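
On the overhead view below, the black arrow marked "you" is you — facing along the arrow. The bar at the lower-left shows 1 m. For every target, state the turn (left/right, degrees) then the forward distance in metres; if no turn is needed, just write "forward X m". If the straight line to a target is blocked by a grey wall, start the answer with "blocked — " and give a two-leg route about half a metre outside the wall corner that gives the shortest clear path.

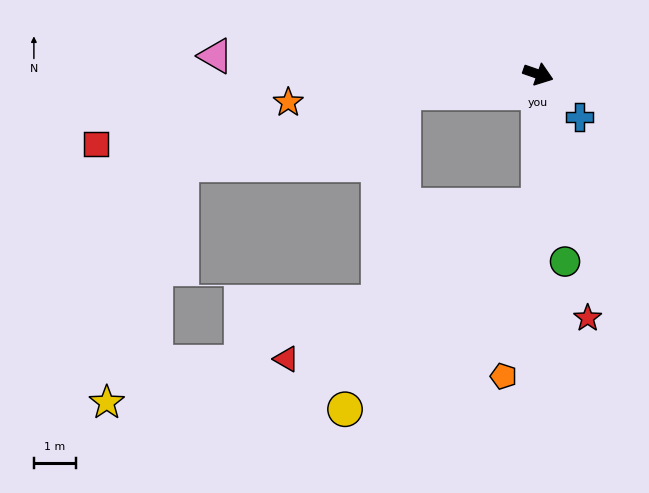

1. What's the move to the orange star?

turn right 154°, forward 6.0 m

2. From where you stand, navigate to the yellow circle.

blocked — turn right 71°, forward 3.2 m, then turn right 43°, forward 6.7 m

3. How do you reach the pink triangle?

turn right 164°, forward 7.7 m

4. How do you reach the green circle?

turn right 63°, forward 4.5 m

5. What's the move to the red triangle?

blocked — turn right 71°, forward 3.2 m, then turn right 59°, forward 7.1 m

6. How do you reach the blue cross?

turn right 27°, forward 1.4 m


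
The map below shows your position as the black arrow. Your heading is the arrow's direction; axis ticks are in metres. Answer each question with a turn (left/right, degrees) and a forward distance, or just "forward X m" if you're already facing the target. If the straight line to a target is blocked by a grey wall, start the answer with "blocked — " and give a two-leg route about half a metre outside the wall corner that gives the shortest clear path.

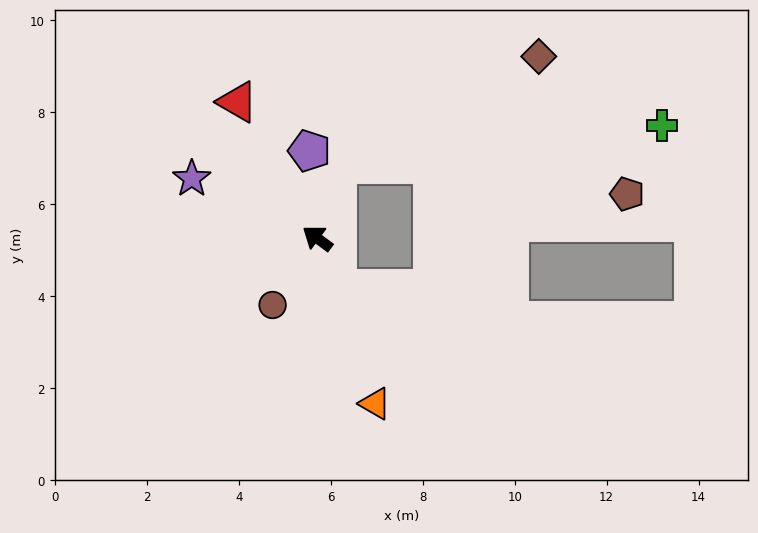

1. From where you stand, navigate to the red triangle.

turn right 23°, forward 3.4 m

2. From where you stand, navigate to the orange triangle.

turn left 146°, forward 3.8 m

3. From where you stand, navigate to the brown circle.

turn left 93°, forward 1.7 m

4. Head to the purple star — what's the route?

turn left 11°, forward 3.0 m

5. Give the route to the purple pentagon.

turn right 48°, forward 1.9 m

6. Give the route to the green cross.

blocked — turn right 69°, forward 1.7 m, then turn right 68°, forward 7.1 m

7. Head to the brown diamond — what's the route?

blocked — turn right 69°, forward 1.7 m, then turn right 46°, forward 5.0 m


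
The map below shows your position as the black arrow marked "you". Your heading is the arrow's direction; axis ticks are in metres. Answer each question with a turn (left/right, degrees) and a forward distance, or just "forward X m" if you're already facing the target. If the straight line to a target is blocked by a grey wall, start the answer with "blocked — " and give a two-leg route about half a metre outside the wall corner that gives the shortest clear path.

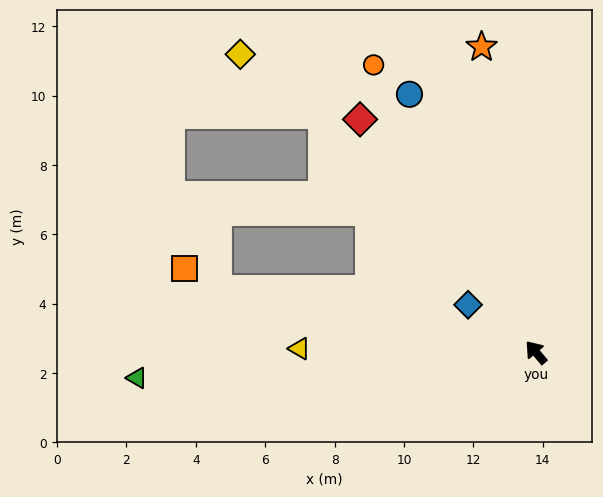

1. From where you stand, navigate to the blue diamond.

turn left 15°, forward 2.4 m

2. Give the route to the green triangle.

turn left 54°, forward 11.5 m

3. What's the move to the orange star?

turn right 30°, forward 8.9 m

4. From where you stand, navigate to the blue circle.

turn right 14°, forward 8.3 m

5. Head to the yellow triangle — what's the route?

turn left 49°, forward 6.8 m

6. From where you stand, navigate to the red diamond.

turn right 3°, forward 8.4 m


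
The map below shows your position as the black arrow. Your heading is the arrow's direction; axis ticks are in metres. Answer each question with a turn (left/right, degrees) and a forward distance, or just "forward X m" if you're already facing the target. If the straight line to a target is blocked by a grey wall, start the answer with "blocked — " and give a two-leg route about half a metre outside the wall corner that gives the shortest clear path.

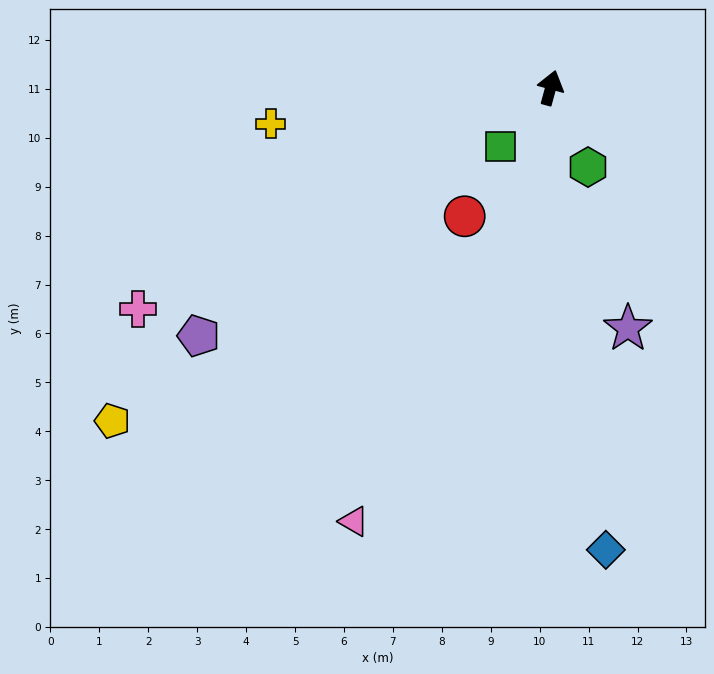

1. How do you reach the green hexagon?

turn right 140°, forward 1.8 m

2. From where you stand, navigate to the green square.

turn left 155°, forward 1.6 m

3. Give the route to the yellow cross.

turn left 113°, forward 5.8 m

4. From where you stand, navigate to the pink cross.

turn left 133°, forward 9.6 m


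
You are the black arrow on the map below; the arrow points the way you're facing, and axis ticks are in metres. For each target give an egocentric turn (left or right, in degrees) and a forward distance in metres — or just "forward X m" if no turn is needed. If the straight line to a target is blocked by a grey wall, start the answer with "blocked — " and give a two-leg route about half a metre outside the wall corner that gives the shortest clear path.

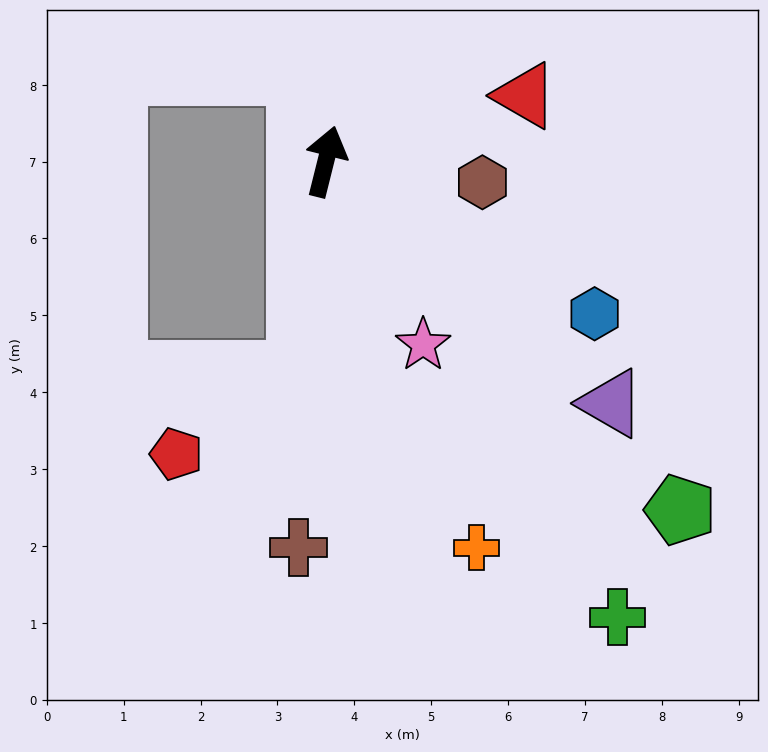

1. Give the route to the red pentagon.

blocked — turn right 173°, forward 2.8 m, then turn right 50°, forward 1.9 m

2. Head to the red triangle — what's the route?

turn right 58°, forward 2.7 m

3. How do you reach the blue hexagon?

turn right 106°, forward 4.0 m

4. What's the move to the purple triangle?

turn right 116°, forward 4.9 m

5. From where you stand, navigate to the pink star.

turn right 138°, forward 2.7 m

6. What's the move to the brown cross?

turn right 170°, forward 5.0 m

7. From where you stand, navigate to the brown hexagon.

turn right 84°, forward 2.1 m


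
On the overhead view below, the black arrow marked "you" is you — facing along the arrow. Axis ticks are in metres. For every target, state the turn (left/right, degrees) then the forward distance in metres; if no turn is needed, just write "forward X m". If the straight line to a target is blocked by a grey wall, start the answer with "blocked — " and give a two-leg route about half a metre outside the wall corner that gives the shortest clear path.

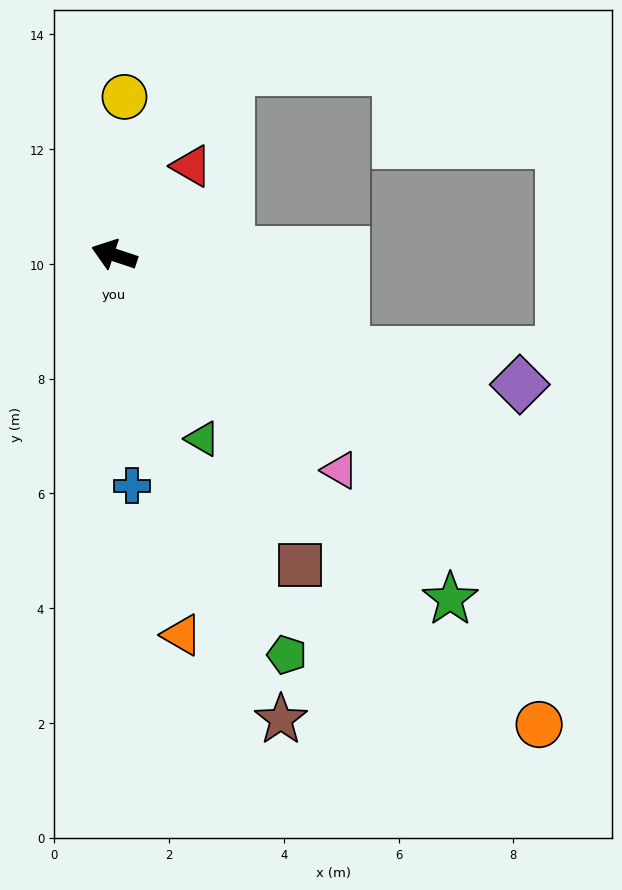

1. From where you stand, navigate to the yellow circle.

turn right 75°, forward 2.8 m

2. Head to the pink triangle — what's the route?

turn left 155°, forward 5.4 m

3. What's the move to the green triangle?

turn left 134°, forward 3.6 m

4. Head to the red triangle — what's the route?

turn right 113°, forward 2.1 m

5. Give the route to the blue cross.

turn left 113°, forward 4.0 m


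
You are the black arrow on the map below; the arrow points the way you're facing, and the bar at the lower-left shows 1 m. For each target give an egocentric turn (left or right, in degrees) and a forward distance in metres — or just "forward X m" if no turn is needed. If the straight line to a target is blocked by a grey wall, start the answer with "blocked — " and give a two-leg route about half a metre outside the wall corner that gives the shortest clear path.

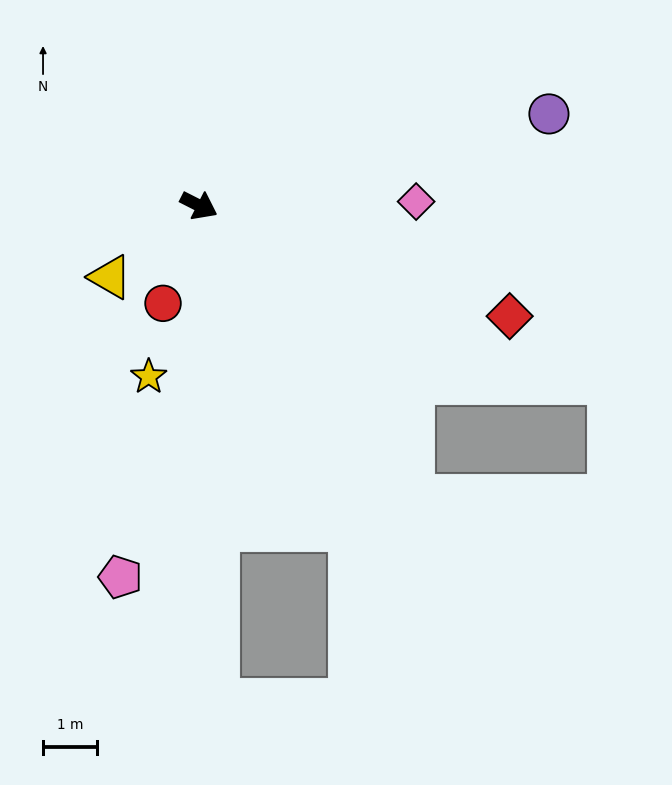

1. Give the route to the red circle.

turn right 83°, forward 1.9 m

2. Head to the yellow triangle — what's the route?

turn right 114°, forward 2.1 m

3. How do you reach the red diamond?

turn left 7°, forward 6.2 m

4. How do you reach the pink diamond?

turn left 28°, forward 4.1 m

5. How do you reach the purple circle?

turn left 42°, forward 6.7 m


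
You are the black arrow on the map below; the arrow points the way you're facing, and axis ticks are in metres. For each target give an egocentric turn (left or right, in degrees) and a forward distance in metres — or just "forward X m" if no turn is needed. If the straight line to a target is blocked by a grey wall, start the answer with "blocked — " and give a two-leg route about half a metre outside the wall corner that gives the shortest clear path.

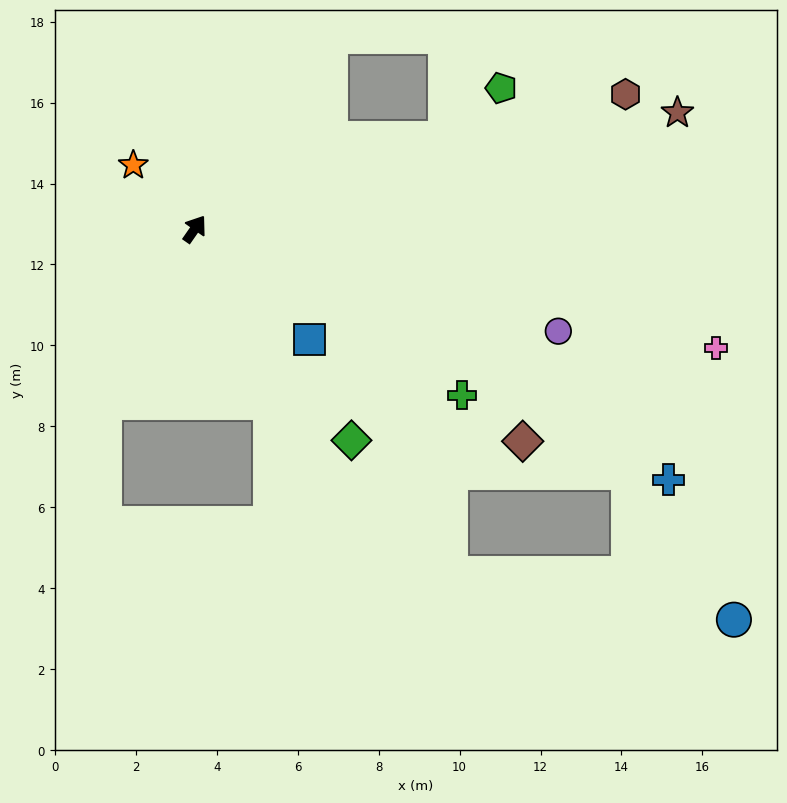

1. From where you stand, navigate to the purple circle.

turn right 71°, forward 9.3 m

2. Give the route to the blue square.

turn right 99°, forward 3.9 m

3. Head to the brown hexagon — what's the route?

turn right 38°, forward 11.1 m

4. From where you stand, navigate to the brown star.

turn right 42°, forward 12.3 m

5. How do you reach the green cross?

turn right 87°, forward 7.8 m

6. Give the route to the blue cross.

turn right 83°, forward 13.2 m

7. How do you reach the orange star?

turn left 79°, forward 2.2 m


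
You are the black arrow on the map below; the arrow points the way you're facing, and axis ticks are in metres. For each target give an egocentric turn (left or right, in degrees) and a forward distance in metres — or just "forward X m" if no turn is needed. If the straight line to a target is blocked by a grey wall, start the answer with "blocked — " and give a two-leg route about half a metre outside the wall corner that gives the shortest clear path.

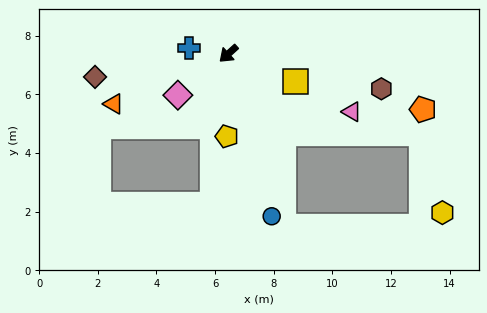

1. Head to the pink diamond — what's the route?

turn right 3°, forward 2.2 m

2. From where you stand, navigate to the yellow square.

turn left 115°, forward 2.5 m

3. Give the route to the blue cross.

turn right 50°, forward 1.4 m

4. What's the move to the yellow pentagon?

turn left 47°, forward 2.8 m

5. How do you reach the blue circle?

turn left 63°, forward 5.7 m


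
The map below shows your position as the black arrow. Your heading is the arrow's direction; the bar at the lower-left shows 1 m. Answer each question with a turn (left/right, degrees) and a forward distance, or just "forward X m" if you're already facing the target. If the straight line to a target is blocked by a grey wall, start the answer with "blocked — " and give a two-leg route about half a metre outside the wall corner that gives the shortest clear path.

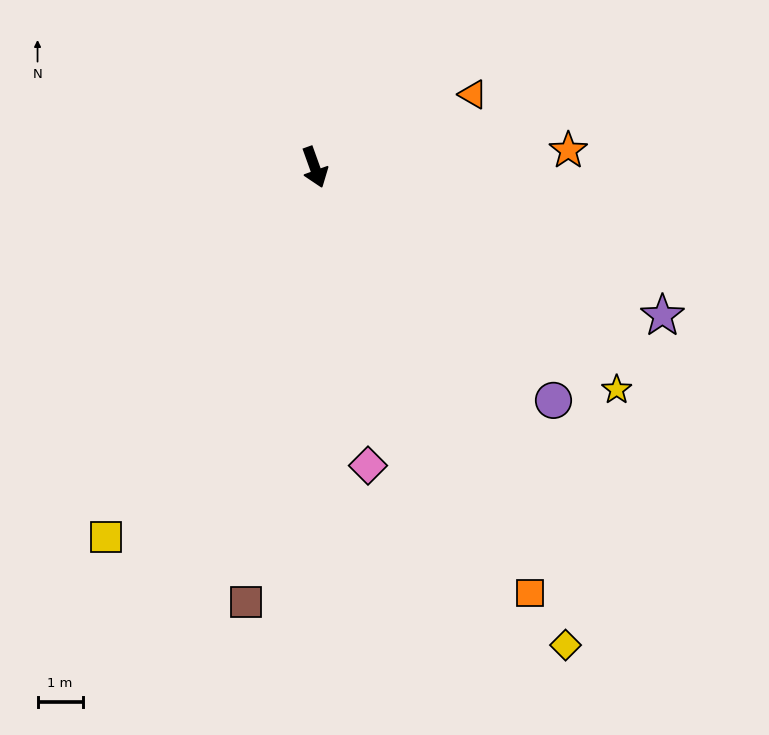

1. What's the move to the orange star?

turn left 74°, forward 5.6 m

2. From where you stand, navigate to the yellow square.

turn right 49°, forward 9.4 m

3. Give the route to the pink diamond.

turn right 10°, forward 6.7 m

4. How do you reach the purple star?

turn left 47°, forward 8.4 m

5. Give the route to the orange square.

turn left 7°, forward 10.6 m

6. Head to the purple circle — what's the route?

turn left 26°, forward 7.4 m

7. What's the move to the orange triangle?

turn left 95°, forward 3.9 m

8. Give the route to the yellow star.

turn left 34°, forward 8.3 m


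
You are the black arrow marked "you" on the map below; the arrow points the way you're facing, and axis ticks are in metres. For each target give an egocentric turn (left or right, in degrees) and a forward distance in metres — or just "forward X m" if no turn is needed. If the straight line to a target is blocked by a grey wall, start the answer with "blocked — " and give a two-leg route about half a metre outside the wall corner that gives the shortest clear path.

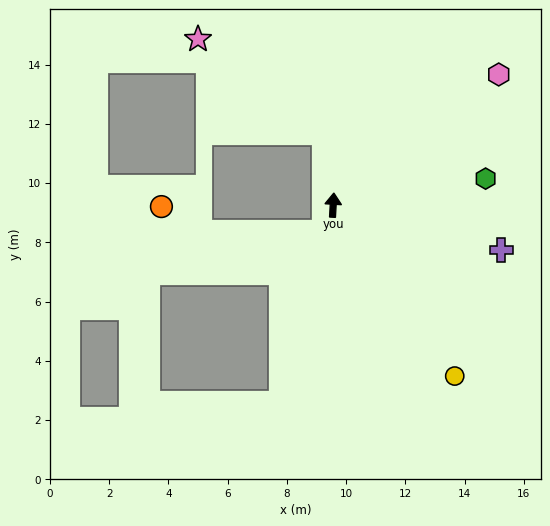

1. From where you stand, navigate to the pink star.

blocked — turn left 10°, forward 2.5 m, then turn left 47°, forward 5.3 m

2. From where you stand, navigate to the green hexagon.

turn right 77°, forward 5.2 m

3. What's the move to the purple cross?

turn right 102°, forward 5.9 m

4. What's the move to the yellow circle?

turn right 141°, forward 7.1 m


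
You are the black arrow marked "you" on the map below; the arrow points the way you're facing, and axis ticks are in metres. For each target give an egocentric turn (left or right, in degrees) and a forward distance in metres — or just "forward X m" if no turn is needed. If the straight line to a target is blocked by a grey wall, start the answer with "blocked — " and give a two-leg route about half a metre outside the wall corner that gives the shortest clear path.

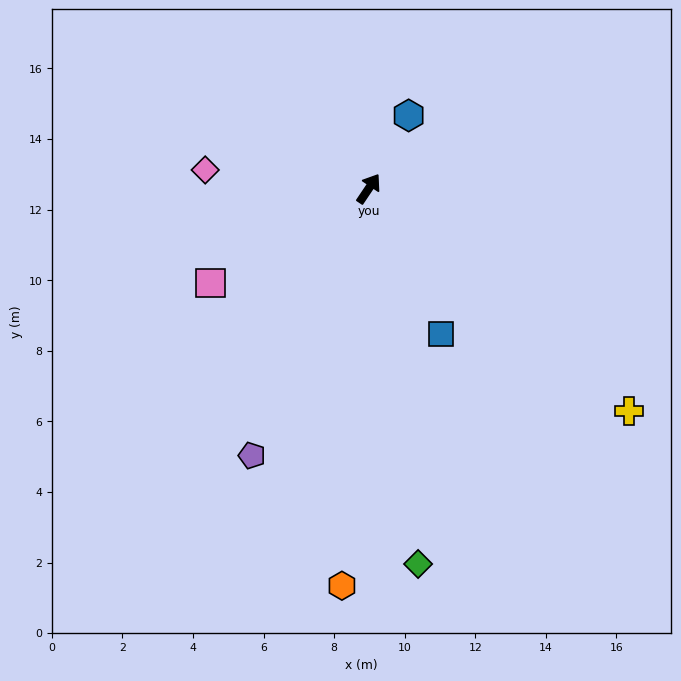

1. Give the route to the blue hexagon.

turn left 5°, forward 2.4 m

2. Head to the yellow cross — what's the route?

turn right 97°, forward 9.7 m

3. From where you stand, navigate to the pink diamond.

turn left 117°, forward 4.7 m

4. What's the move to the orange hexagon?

turn right 150°, forward 11.3 m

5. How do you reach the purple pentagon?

turn right 170°, forward 8.3 m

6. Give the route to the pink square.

turn left 155°, forward 5.2 m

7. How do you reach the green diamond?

turn right 139°, forward 10.7 m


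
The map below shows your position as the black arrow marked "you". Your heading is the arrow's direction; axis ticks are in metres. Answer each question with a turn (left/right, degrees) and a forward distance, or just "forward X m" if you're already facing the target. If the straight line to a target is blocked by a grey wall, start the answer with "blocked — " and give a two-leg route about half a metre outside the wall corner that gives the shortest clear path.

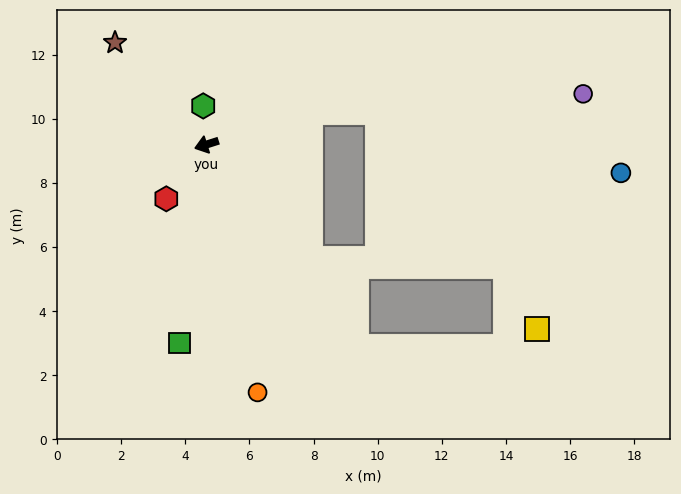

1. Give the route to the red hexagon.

turn left 36°, forward 2.1 m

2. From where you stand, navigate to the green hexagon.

turn right 103°, forward 1.2 m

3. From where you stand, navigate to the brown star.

turn right 66°, forward 4.3 m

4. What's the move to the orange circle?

turn left 84°, forward 7.9 m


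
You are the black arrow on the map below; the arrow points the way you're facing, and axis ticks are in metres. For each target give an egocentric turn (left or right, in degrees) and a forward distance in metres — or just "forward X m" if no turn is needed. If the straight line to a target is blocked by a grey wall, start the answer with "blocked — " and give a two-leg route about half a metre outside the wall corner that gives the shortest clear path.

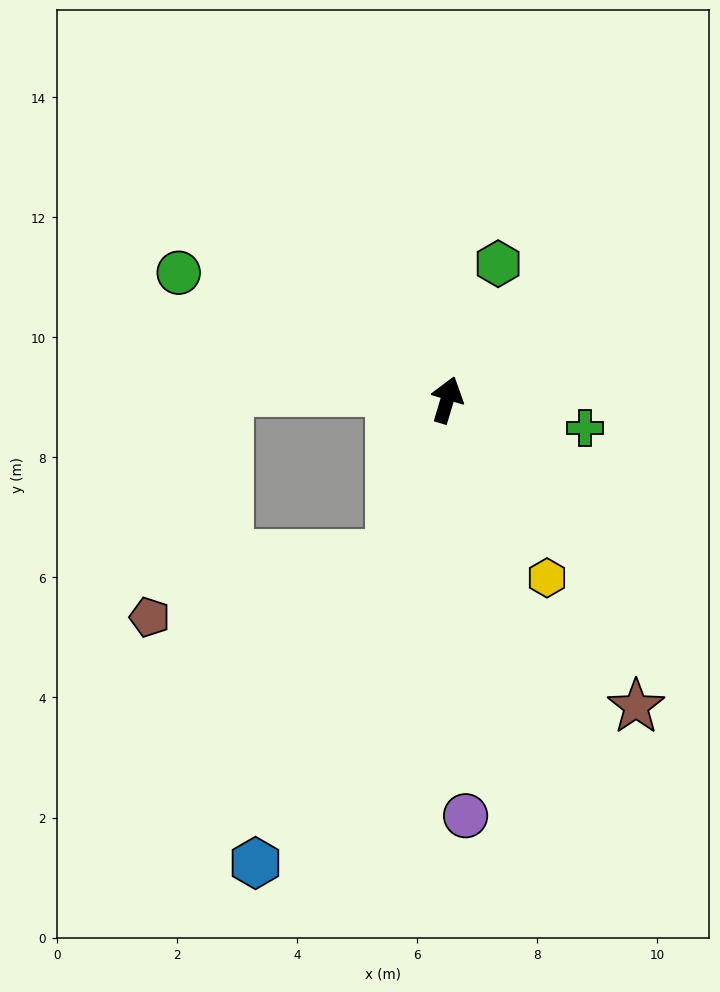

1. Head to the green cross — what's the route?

turn right 85°, forward 2.3 m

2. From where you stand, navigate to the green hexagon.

turn right 4°, forward 2.4 m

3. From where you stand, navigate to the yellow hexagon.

turn right 134°, forward 3.4 m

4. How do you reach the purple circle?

turn right 161°, forward 6.9 m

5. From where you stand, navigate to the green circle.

turn left 81°, forward 4.9 m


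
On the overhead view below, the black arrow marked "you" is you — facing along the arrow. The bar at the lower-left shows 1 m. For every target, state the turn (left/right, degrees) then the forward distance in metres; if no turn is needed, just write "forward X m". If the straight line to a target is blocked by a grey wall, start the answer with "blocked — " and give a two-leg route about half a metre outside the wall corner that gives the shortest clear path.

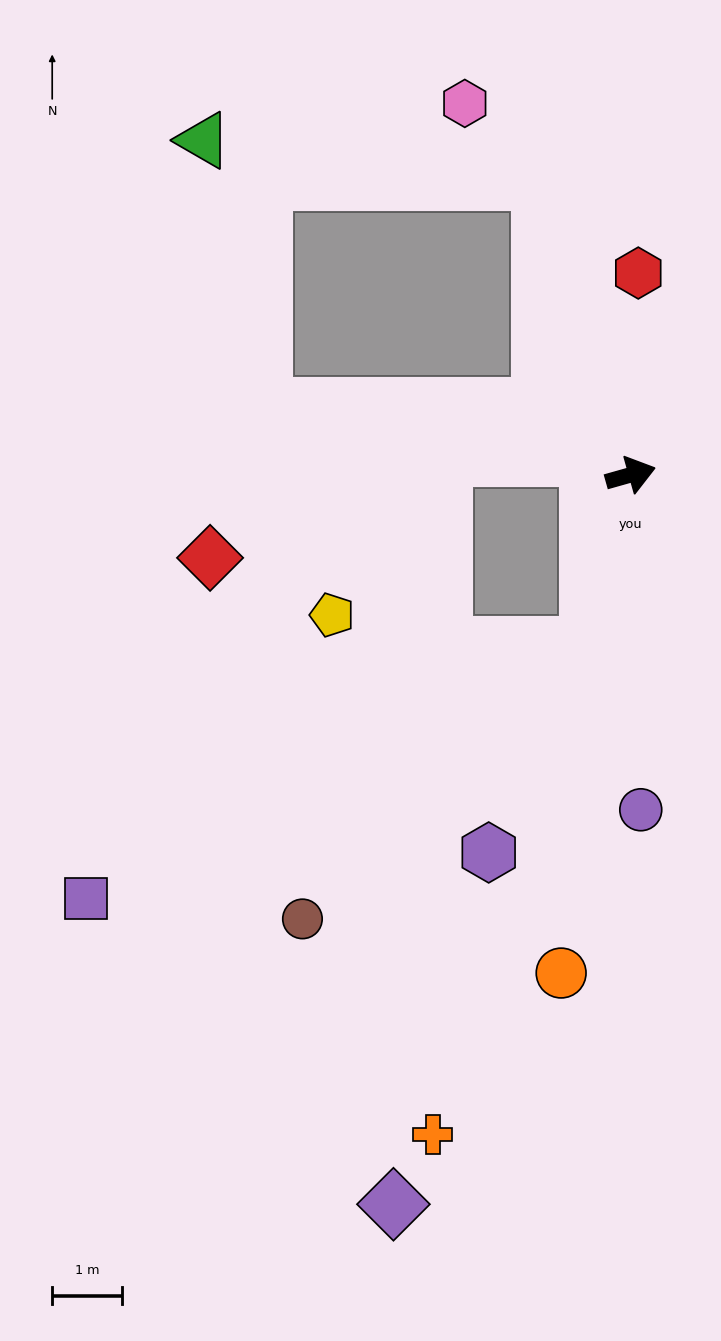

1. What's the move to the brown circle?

blocked — turn right 119°, forward 2.5 m, then turn right 33°, forward 5.6 m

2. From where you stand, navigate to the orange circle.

turn right 114°, forward 7.2 m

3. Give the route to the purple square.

blocked — turn right 119°, forward 2.5 m, then turn right 50°, forward 8.0 m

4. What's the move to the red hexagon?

turn left 72°, forward 2.9 m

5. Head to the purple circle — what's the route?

turn right 104°, forward 4.8 m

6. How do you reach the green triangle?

blocked — turn left 91°, forward 4.4 m, then turn left 66°, forward 4.9 m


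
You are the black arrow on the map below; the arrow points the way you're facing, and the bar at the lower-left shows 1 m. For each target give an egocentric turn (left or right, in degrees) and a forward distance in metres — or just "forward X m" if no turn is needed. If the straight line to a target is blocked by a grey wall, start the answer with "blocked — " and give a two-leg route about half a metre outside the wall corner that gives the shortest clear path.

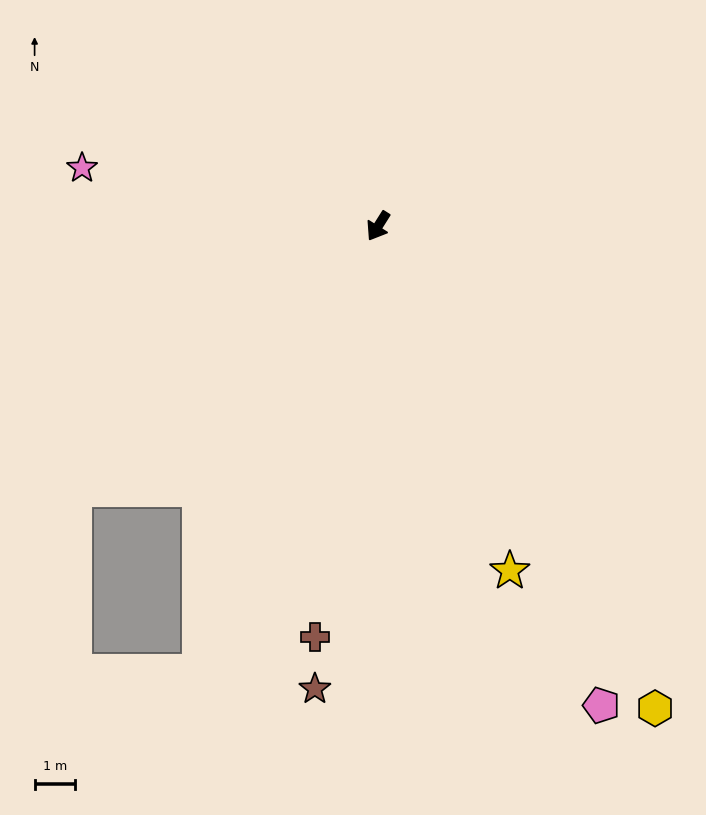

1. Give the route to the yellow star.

turn left 53°, forward 9.0 m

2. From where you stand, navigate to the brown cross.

turn left 23°, forward 10.2 m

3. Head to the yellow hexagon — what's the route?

turn left 62°, forward 13.6 m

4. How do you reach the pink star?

turn right 69°, forward 7.4 m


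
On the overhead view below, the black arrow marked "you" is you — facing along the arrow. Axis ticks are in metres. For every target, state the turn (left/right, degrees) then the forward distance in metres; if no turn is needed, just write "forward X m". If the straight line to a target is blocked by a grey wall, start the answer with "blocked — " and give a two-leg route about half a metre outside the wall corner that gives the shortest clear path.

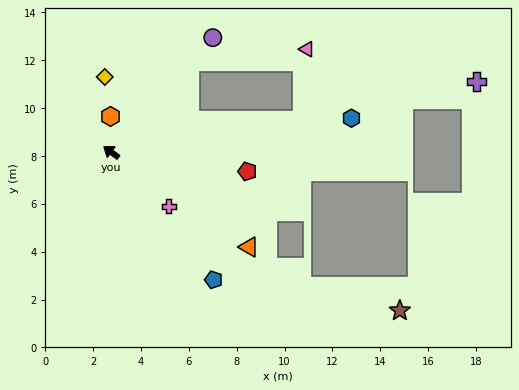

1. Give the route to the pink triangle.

blocked — turn right 94°, forward 5.0 m, then turn right 44°, forward 5.0 m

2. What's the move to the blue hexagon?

turn right 136°, forward 10.1 m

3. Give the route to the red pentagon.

turn right 152°, forward 5.7 m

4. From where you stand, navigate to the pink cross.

turn left 173°, forward 3.3 m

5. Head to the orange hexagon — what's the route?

turn right 53°, forward 1.5 m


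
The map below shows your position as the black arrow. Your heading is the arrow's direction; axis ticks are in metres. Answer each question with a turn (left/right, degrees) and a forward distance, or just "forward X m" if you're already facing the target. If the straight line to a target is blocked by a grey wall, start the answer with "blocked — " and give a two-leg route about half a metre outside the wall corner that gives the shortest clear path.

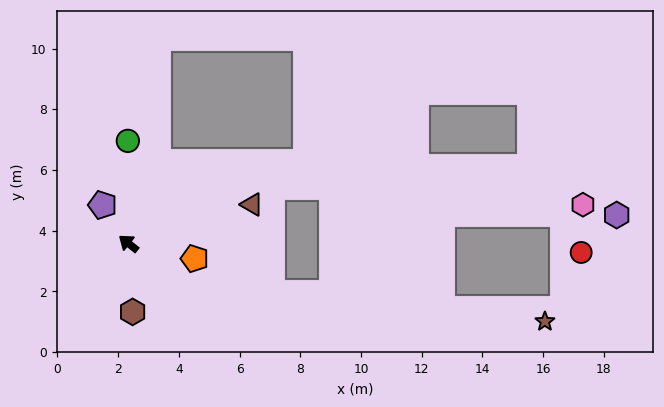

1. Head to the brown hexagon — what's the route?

turn left 132°, forward 2.3 m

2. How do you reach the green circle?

turn right 51°, forward 3.4 m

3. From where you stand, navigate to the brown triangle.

turn right 124°, forward 4.3 m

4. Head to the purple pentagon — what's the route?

turn right 17°, forward 1.5 m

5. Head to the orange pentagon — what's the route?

turn right 154°, forward 2.2 m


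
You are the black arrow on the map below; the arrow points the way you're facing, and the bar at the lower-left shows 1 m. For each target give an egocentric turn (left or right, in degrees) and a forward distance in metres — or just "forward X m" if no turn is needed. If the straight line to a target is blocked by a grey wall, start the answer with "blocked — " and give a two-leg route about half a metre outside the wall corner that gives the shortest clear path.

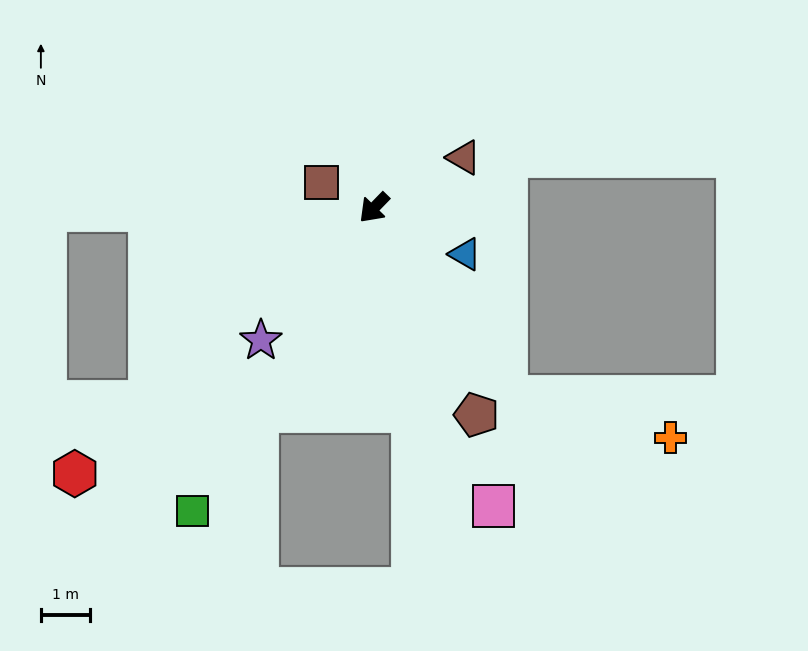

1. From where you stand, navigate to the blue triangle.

turn left 107°, forward 2.1 m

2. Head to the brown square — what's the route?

turn right 72°, forward 1.2 m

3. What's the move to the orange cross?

blocked — turn left 79°, forward 4.7 m, then turn left 41°, forward 3.4 m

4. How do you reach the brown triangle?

turn left 163°, forward 2.1 m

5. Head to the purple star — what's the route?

turn left 4°, forward 3.5 m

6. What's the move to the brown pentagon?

turn left 70°, forward 4.7 m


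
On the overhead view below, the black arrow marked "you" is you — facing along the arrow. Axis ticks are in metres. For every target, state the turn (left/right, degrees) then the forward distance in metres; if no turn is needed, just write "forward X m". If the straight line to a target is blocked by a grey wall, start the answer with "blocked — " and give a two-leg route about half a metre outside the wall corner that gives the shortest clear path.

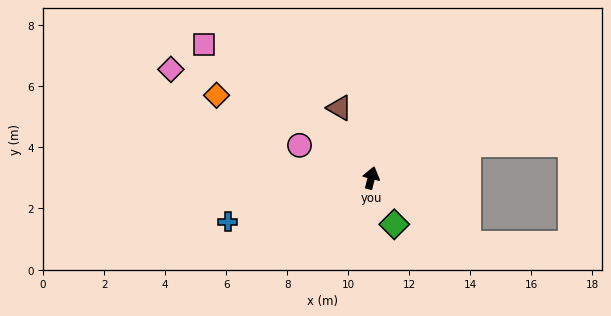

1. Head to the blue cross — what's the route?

turn left 121°, forward 4.9 m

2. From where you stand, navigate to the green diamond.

turn right 140°, forward 1.7 m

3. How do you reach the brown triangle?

turn left 39°, forward 2.5 m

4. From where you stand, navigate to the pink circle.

turn left 80°, forward 2.6 m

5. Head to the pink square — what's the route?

turn left 66°, forward 7.0 m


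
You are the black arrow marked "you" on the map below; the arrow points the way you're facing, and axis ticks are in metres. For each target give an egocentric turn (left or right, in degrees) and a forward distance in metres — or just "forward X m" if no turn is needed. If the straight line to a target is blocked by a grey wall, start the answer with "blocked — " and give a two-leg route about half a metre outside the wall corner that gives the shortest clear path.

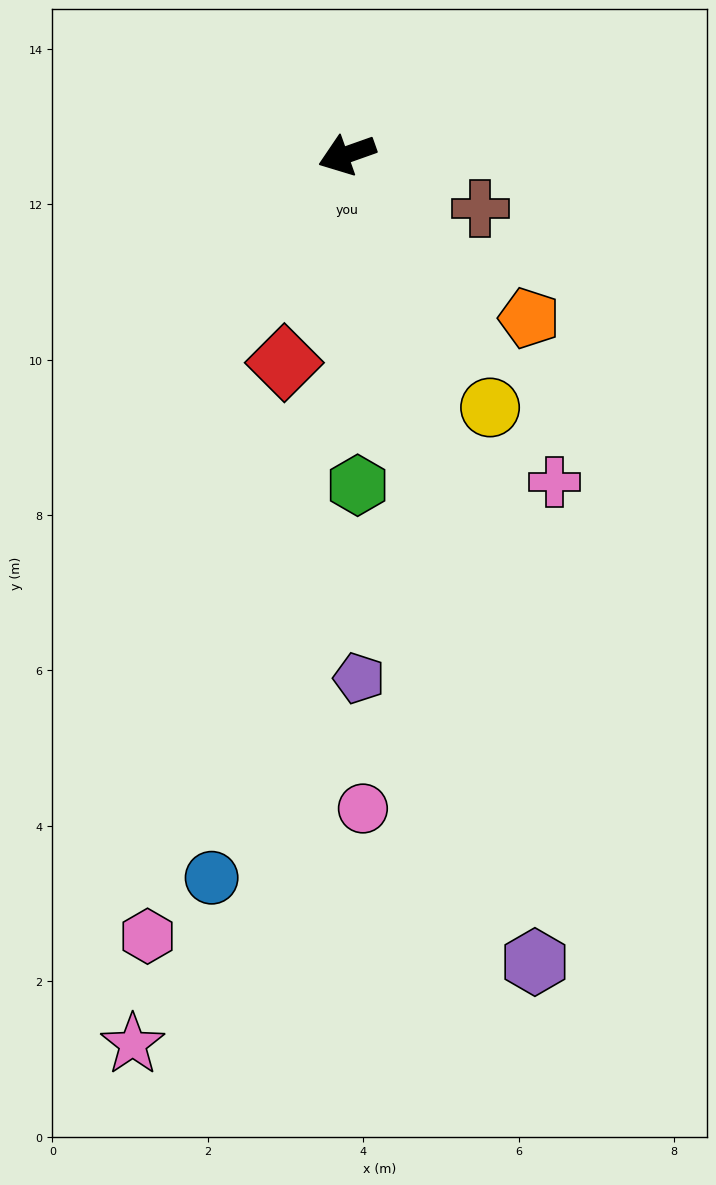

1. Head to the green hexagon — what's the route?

turn left 72°, forward 4.3 m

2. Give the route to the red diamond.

turn left 54°, forward 2.8 m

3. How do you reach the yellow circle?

turn left 100°, forward 3.7 m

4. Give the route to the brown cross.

turn left 138°, forward 1.8 m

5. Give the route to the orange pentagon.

turn left 119°, forward 3.1 m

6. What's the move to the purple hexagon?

turn left 84°, forward 10.7 m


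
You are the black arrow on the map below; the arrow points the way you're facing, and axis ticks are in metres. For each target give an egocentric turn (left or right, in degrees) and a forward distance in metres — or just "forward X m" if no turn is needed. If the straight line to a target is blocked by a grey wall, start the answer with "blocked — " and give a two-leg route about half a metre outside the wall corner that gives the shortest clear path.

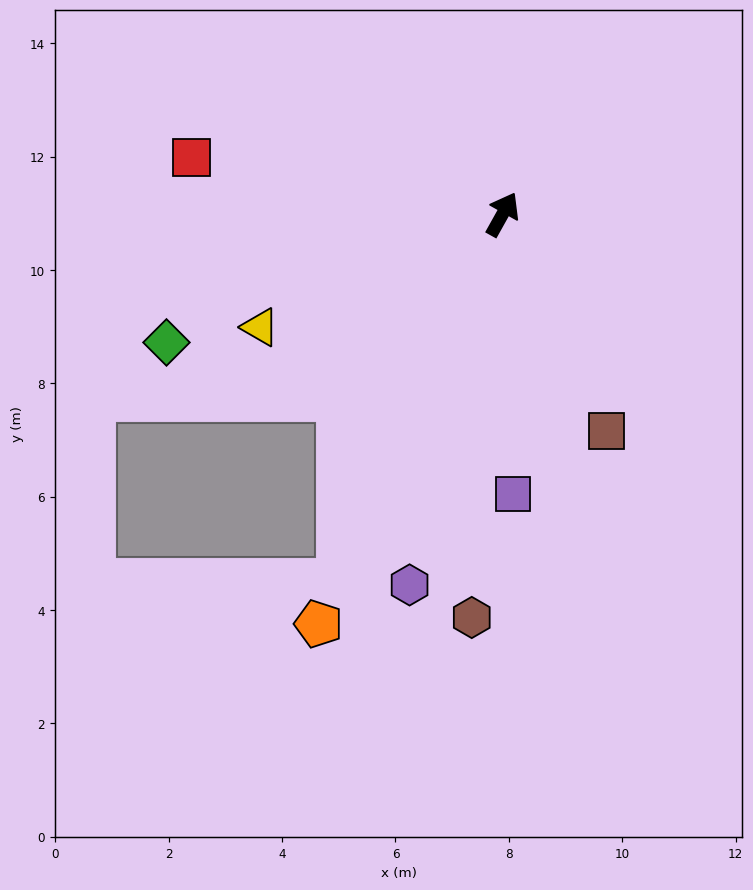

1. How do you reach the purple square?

turn right 149°, forward 4.9 m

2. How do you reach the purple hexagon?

turn right 165°, forward 6.7 m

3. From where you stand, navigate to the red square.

turn left 109°, forward 5.6 m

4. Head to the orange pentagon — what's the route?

turn right 175°, forward 7.9 m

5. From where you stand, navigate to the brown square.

turn right 125°, forward 4.2 m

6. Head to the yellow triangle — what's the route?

turn left 144°, forward 4.7 m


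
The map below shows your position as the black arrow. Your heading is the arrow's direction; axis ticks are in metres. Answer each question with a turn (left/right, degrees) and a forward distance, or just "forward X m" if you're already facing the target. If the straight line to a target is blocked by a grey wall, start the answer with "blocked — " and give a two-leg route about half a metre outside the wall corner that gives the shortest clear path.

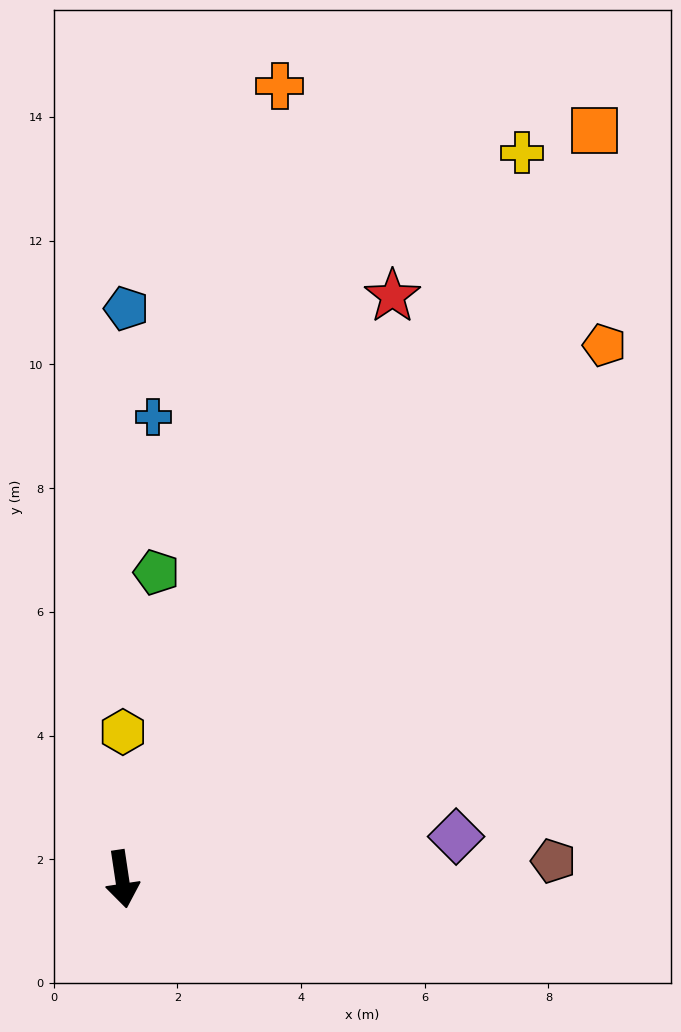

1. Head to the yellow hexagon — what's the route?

turn left 171°, forward 2.4 m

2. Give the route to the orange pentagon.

turn left 129°, forward 11.6 m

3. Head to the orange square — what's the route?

turn left 139°, forward 14.3 m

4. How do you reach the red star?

turn left 147°, forward 10.4 m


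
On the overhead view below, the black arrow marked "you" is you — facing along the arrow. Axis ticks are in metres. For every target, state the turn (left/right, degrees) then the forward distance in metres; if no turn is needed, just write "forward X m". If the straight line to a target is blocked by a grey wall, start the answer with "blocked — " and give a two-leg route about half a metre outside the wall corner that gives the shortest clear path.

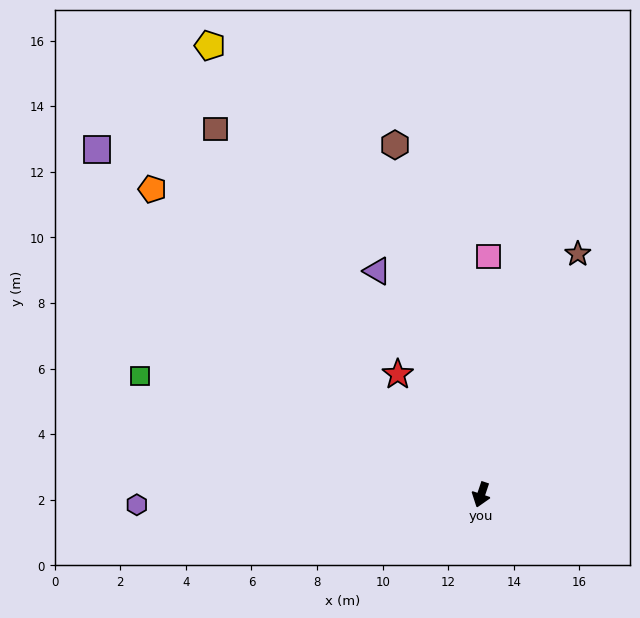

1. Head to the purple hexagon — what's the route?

turn right 70°, forward 10.5 m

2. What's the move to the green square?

turn right 91°, forward 11.0 m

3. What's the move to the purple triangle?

turn right 137°, forward 7.5 m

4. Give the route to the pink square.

turn right 163°, forward 7.3 m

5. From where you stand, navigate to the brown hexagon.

turn right 148°, forward 11.0 m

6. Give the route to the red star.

turn right 127°, forward 4.5 m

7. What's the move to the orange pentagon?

turn right 114°, forward 13.7 m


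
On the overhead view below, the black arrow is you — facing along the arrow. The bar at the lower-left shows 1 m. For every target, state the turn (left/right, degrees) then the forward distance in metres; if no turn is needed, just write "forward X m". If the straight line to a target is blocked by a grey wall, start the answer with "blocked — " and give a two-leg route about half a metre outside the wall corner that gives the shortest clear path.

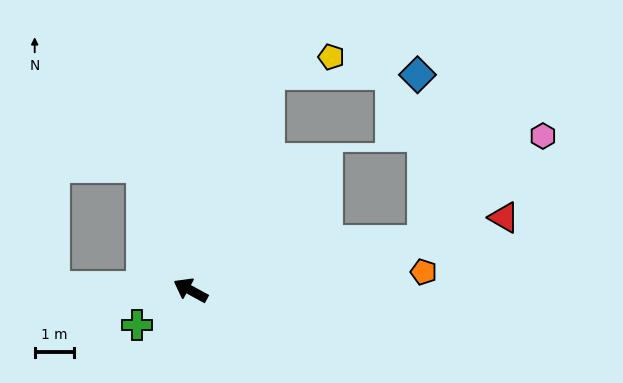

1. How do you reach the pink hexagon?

blocked — turn right 140°, forward 6.0 m, then turn left 30°, forward 4.0 m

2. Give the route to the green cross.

turn left 61°, forward 1.6 m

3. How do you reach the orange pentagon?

turn right 147°, forward 5.9 m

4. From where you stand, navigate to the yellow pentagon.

blocked — turn right 81°, forward 5.9 m, then turn right 56°, forward 1.6 m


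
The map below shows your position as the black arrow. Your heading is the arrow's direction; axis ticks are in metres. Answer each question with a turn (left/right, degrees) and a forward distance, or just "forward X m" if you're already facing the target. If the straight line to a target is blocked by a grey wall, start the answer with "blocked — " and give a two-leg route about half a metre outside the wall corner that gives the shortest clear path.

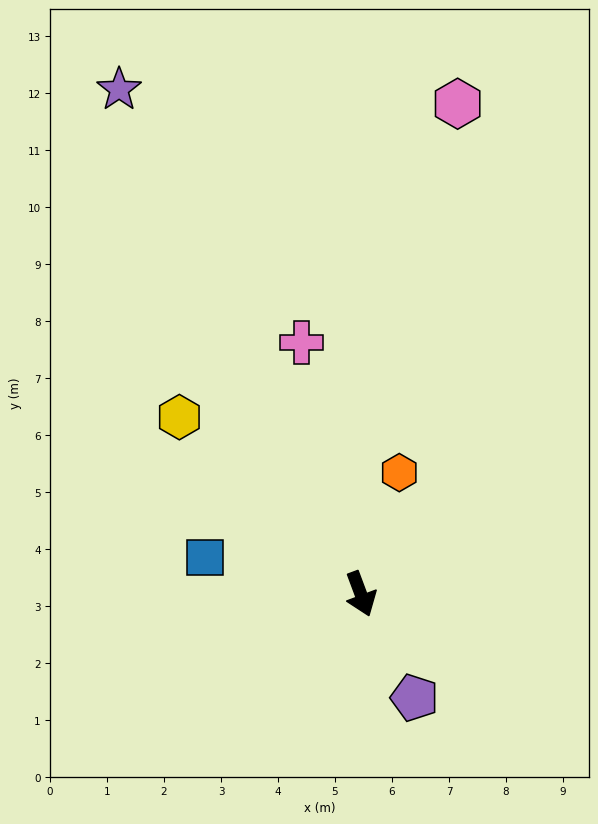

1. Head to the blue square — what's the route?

turn right 124°, forward 2.8 m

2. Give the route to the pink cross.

turn left 173°, forward 4.5 m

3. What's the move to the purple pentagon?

turn left 7°, forward 2.0 m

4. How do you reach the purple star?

turn right 175°, forward 9.8 m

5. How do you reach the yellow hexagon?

turn right 155°, forward 4.4 m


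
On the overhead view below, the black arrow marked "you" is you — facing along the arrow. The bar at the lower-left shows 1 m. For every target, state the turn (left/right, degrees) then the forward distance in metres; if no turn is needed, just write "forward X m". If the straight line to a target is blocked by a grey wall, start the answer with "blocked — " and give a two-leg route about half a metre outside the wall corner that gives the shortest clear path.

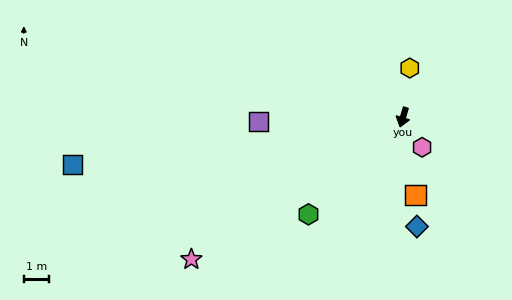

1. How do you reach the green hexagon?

turn right 28°, forward 5.4 m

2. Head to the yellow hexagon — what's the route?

turn right 171°, forward 2.0 m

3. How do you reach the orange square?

turn left 26°, forward 3.2 m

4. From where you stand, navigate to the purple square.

turn right 72°, forward 5.8 m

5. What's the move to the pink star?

turn right 40°, forward 10.2 m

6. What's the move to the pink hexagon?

turn left 49°, forward 1.4 m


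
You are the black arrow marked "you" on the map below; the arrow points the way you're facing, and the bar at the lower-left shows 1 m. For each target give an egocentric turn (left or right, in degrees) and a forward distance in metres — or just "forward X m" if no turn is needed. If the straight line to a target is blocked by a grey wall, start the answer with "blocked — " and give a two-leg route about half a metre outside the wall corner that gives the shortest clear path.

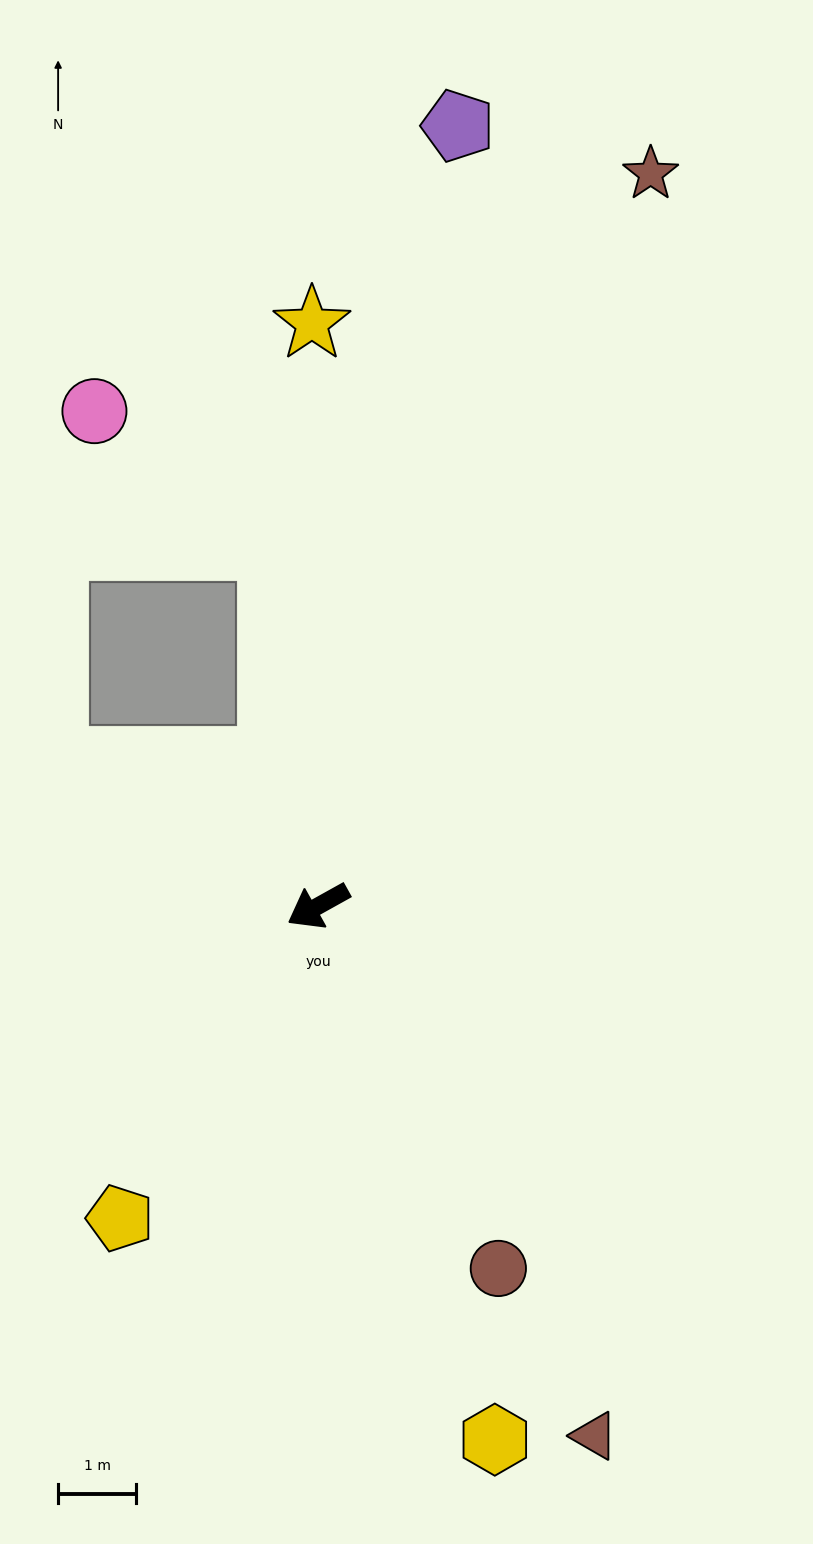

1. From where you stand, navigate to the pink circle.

blocked — turn right 112°, forward 4.6 m, then turn left 45°, forward 2.8 m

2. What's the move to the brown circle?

turn left 87°, forward 5.2 m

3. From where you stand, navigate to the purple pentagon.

turn right 129°, forward 10.1 m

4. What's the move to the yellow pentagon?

turn left 29°, forward 4.7 m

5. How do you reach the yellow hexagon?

turn left 79°, forward 7.2 m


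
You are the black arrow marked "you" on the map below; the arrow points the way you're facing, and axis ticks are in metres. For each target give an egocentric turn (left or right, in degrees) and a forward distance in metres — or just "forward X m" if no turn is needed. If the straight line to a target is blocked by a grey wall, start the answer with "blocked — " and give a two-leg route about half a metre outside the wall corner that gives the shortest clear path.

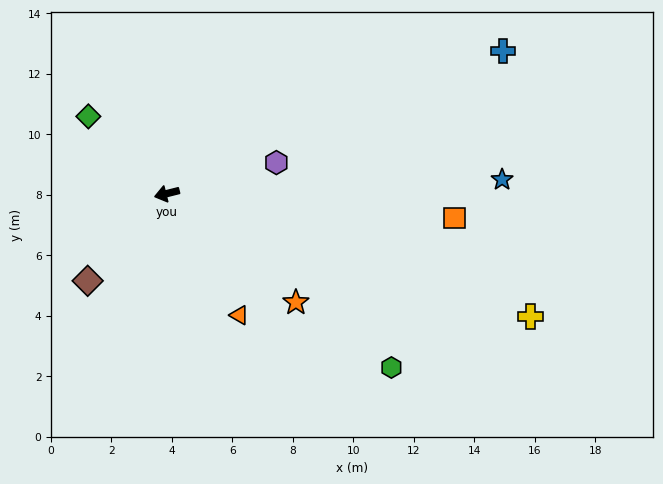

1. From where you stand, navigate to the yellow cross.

turn left 147°, forward 12.7 m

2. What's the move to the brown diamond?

turn left 34°, forward 3.9 m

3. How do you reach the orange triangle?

turn left 107°, forward 4.7 m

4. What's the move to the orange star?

turn left 126°, forward 5.6 m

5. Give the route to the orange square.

turn left 161°, forward 9.5 m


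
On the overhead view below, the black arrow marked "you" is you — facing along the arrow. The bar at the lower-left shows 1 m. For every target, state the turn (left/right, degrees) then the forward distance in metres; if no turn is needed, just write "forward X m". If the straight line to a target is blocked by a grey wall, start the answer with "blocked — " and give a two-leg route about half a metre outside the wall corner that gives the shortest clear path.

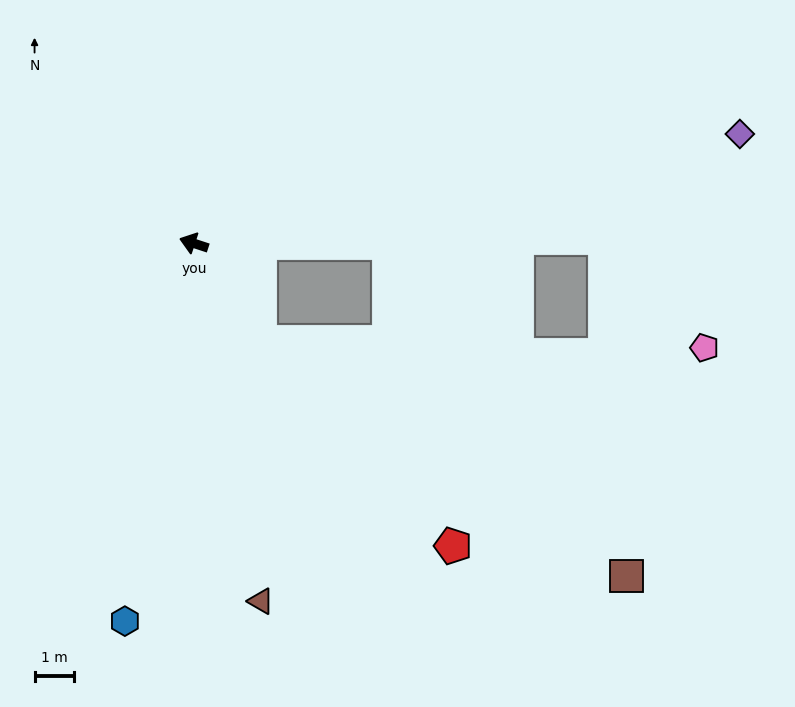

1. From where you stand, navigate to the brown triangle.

turn left 119°, forward 9.3 m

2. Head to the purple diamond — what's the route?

turn right 151°, forward 14.2 m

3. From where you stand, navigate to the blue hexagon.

turn left 98°, forward 9.8 m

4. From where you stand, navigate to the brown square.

blocked — turn left 142°, forward 3.0 m, then turn left 24°, forward 11.1 m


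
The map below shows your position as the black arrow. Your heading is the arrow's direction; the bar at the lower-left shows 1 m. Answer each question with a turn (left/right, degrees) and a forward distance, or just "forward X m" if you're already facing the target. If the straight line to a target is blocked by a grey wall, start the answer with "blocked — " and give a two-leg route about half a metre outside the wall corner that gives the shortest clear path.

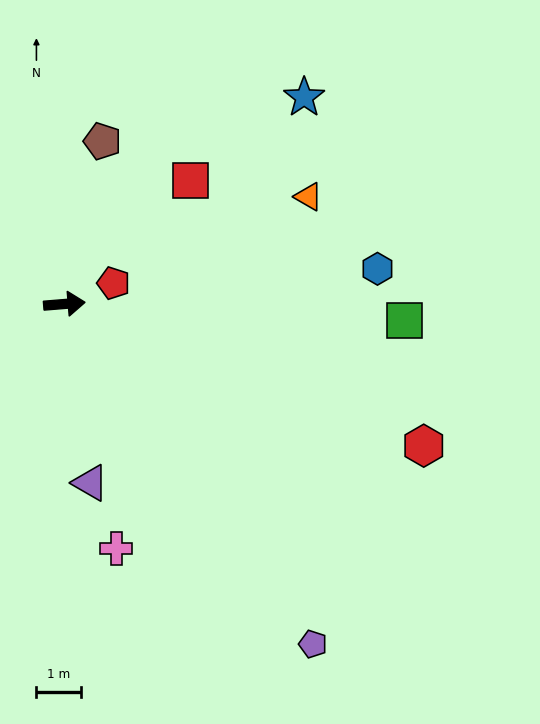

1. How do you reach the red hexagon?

turn right 26°, forward 8.7 m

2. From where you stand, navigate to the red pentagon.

turn left 18°, forward 1.2 m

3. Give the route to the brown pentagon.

turn left 72°, forward 3.7 m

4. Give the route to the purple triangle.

turn right 86°, forward 4.0 m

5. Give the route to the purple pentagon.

turn right 58°, forward 9.4 m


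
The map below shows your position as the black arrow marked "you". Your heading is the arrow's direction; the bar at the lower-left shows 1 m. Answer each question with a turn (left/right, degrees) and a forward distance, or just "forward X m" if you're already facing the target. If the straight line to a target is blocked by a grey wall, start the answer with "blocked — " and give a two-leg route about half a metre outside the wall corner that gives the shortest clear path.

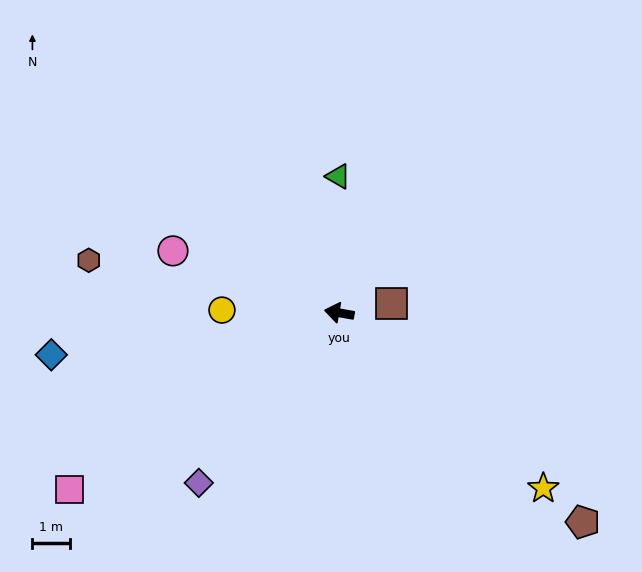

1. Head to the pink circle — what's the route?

turn right 10°, forward 4.8 m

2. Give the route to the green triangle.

turn right 80°, forward 3.7 m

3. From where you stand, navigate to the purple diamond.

turn left 60°, forward 5.9 m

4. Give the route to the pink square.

turn left 43°, forward 8.6 m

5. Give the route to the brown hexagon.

forward 6.9 m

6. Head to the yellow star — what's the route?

turn left 149°, forward 7.2 m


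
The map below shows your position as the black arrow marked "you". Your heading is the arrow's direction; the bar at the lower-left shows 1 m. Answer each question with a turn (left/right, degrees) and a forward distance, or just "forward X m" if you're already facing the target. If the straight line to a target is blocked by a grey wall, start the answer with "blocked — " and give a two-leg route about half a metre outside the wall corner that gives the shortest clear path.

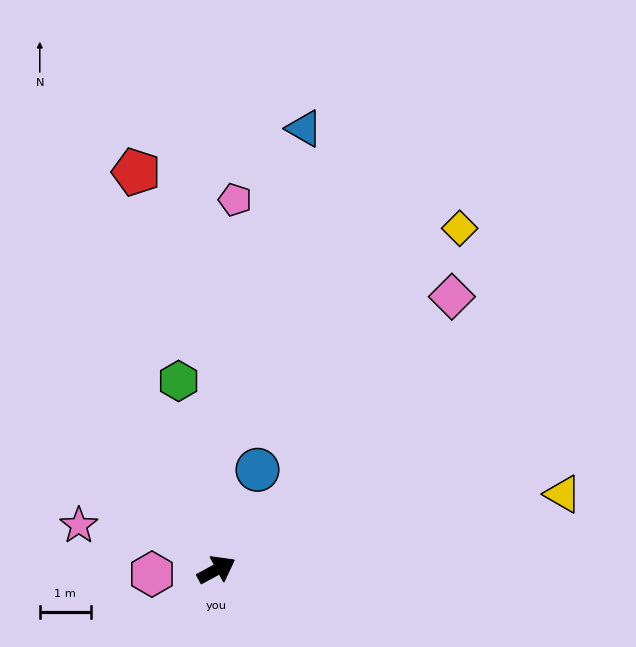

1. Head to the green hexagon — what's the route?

turn left 73°, forward 3.8 m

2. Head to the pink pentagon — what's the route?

turn left 59°, forward 7.2 m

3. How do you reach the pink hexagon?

turn left 155°, forward 1.3 m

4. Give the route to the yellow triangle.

turn right 16°, forward 6.9 m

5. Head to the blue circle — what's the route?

turn left 39°, forward 2.1 m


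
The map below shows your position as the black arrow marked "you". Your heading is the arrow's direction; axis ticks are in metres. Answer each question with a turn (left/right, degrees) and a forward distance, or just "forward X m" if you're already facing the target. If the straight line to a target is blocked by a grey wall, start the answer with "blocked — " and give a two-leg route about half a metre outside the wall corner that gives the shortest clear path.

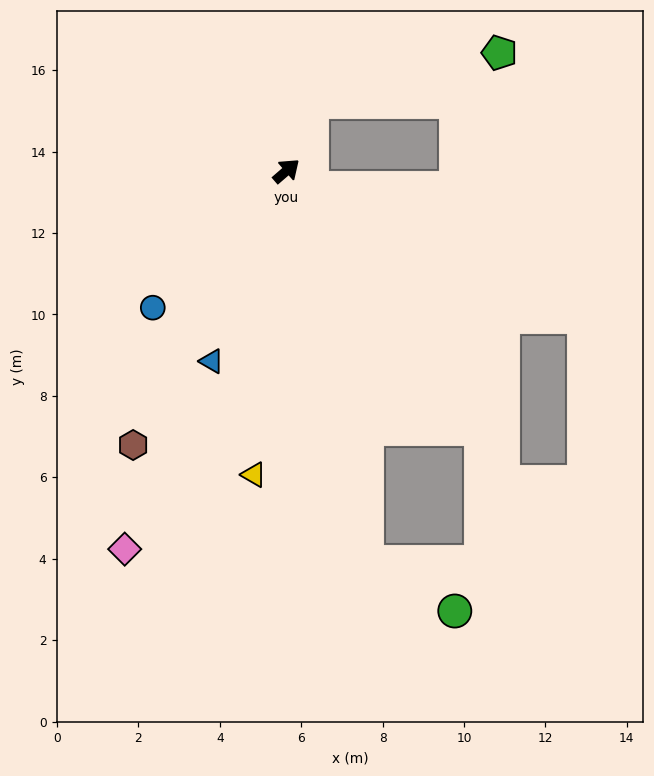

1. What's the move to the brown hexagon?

turn right 160°, forward 7.7 m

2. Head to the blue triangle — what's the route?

turn right 152°, forward 5.0 m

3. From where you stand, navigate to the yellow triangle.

turn right 137°, forward 7.5 m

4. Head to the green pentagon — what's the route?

blocked — turn left 29°, forward 1.8 m, then turn right 55°, forward 4.8 m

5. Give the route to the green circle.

blocked — turn right 119°, forward 9.8 m, then turn left 49°, forward 2.5 m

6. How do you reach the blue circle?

turn right 175°, forward 4.7 m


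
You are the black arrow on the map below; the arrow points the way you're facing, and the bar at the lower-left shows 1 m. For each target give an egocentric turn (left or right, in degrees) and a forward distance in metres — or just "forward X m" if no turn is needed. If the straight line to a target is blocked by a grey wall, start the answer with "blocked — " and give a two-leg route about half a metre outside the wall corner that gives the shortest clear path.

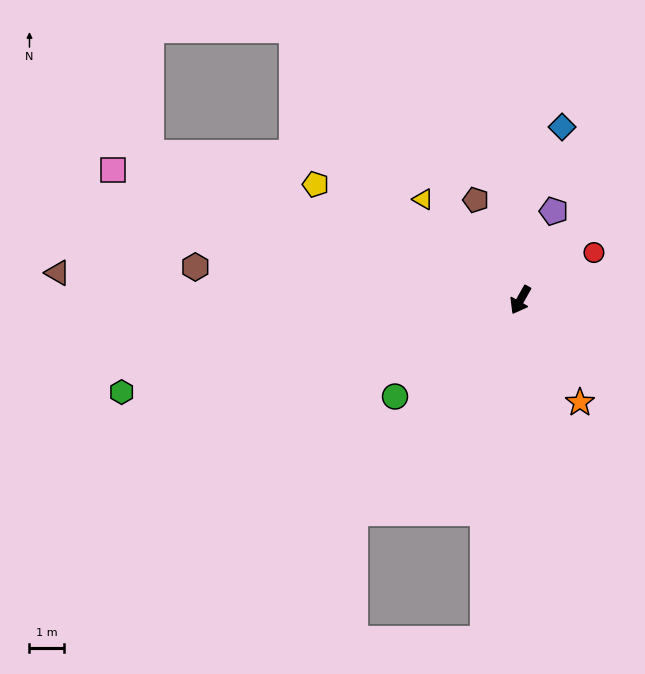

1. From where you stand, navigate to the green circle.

turn right 23°, forward 4.6 m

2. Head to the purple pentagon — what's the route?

turn right 171°, forward 2.8 m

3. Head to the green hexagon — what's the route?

turn right 48°, forward 12.0 m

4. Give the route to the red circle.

turn left 152°, forward 2.6 m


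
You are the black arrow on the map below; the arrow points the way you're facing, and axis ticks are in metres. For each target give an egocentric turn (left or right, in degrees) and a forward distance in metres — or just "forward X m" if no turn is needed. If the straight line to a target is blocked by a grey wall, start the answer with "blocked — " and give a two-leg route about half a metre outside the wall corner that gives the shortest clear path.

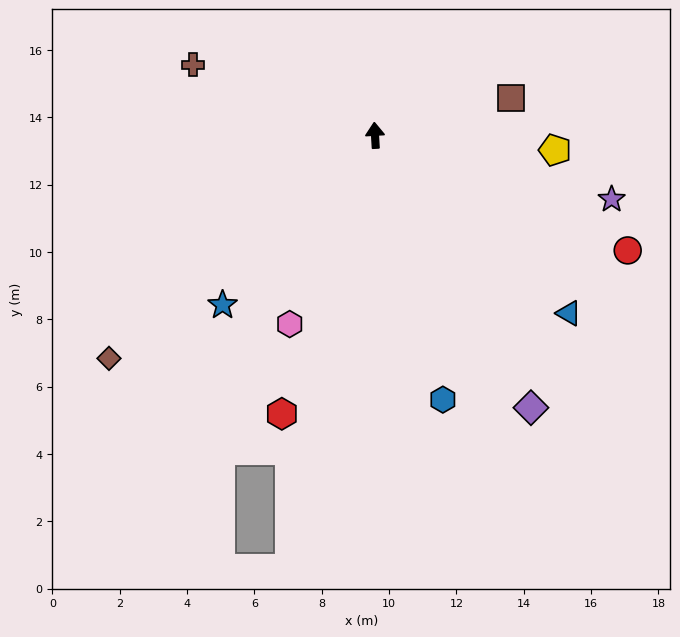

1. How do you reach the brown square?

turn right 78°, forward 4.2 m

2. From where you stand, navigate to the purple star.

turn right 108°, forward 7.3 m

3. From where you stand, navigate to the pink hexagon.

turn left 152°, forward 6.2 m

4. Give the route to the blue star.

turn left 135°, forward 6.8 m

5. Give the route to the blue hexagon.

turn right 169°, forward 8.1 m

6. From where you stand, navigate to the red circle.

turn right 118°, forward 8.2 m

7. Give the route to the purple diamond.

turn right 153°, forward 9.3 m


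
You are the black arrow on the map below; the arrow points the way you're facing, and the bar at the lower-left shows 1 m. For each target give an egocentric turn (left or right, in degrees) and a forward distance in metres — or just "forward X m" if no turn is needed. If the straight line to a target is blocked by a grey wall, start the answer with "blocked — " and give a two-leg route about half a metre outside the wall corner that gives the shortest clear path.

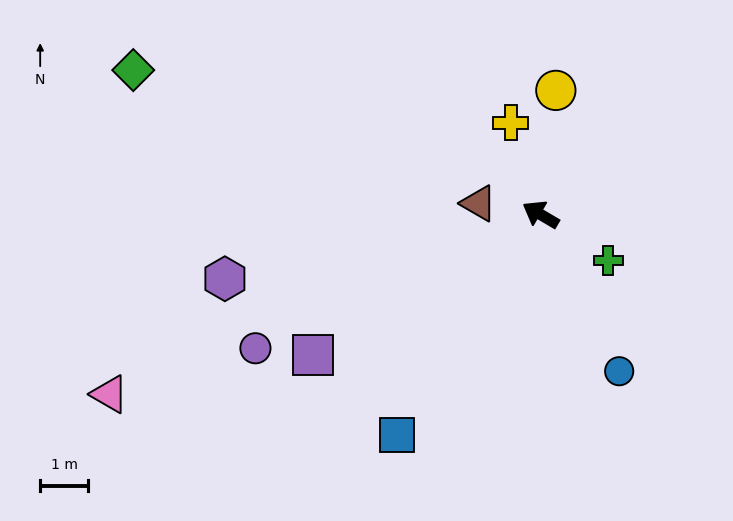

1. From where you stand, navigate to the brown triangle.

turn left 20°, forward 1.3 m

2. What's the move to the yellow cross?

turn right 42°, forward 2.0 m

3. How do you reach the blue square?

turn left 87°, forward 5.5 m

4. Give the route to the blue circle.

turn left 147°, forward 3.6 m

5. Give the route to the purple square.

turn left 62°, forward 5.5 m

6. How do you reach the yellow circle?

turn right 67°, forward 2.6 m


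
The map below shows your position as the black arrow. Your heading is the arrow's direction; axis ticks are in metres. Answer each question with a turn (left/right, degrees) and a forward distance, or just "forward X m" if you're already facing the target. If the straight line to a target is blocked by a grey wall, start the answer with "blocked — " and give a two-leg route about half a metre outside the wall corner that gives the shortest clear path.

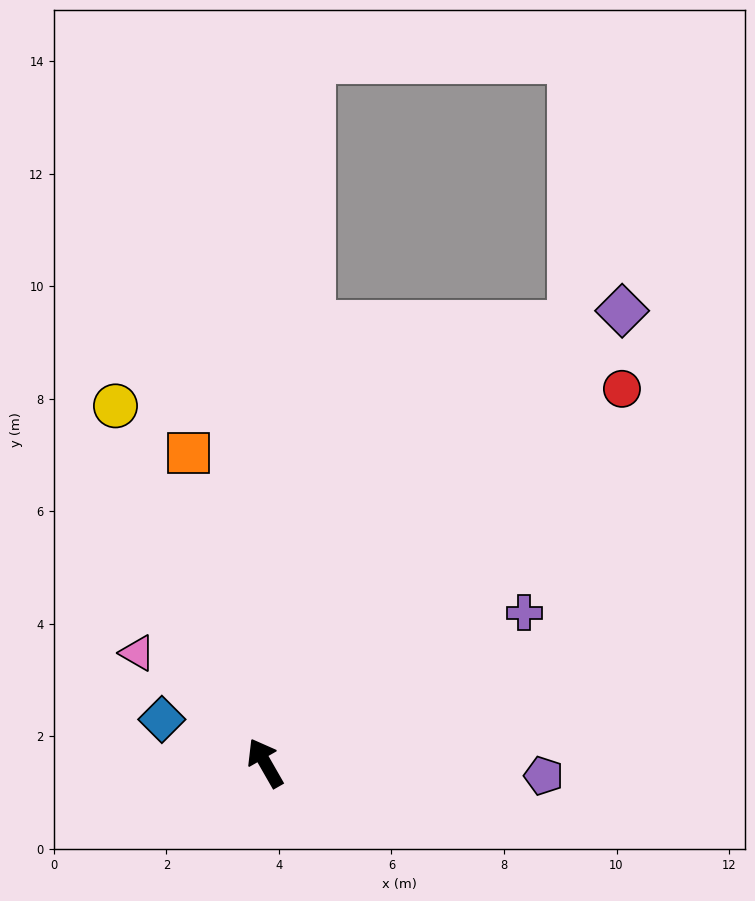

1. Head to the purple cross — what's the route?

turn right 90°, forward 5.3 m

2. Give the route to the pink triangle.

turn left 20°, forward 3.0 m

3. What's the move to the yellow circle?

turn right 7°, forward 6.9 m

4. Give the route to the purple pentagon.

turn right 122°, forward 5.0 m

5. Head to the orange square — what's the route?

turn right 16°, forward 5.7 m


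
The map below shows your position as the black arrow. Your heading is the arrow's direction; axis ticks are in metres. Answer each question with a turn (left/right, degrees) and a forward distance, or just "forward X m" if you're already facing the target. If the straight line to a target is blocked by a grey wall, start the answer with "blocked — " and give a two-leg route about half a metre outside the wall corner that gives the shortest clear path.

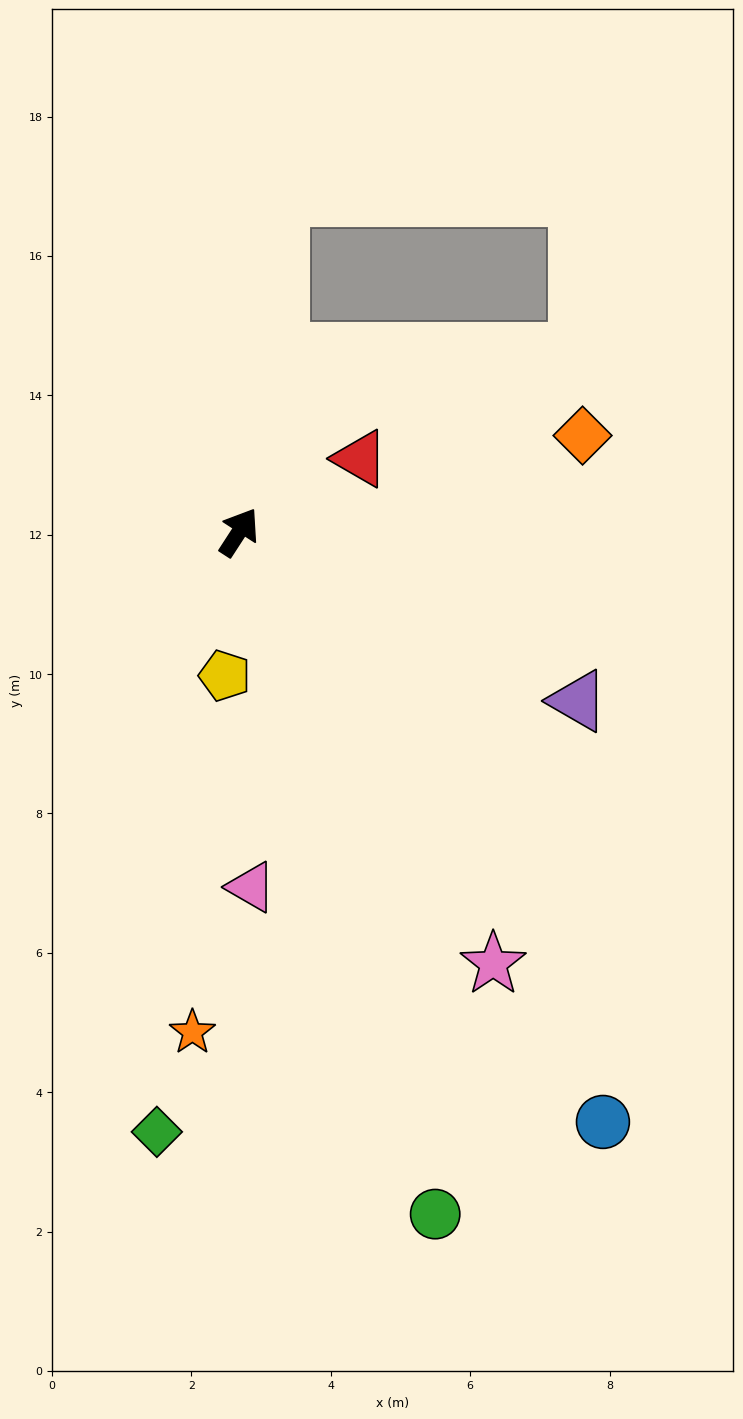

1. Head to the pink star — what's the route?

turn right 117°, forward 7.2 m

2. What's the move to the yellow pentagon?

turn right 153°, forward 2.1 m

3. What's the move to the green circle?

turn right 131°, forward 10.2 m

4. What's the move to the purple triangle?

turn right 84°, forward 5.4 m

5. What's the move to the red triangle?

turn right 26°, forward 2.0 m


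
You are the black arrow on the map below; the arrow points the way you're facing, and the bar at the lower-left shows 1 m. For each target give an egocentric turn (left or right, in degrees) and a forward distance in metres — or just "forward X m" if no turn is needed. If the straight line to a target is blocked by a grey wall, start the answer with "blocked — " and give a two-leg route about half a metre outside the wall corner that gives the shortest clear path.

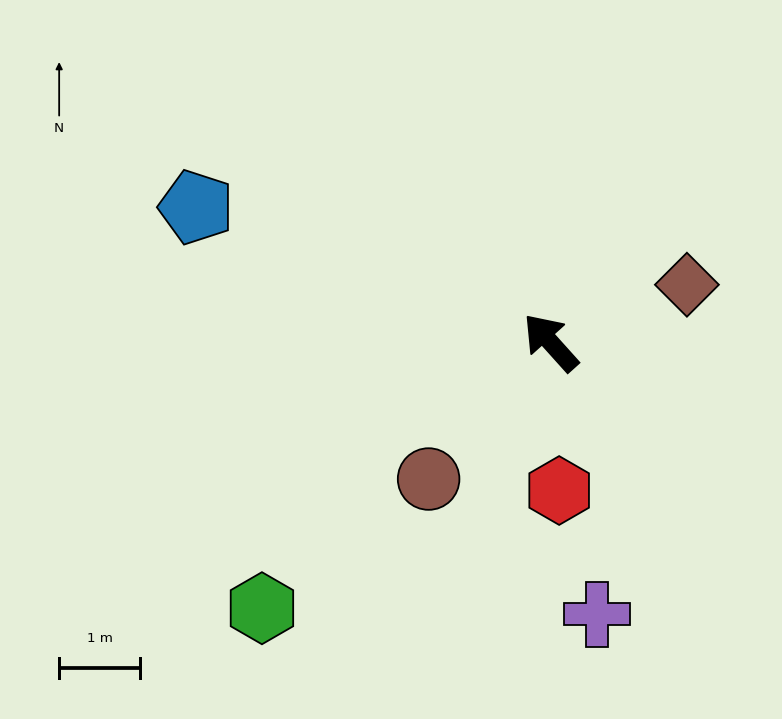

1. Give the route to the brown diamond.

turn right 109°, forward 1.8 m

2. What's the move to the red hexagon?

turn left 141°, forward 1.8 m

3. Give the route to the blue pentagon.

turn left 27°, forward 4.7 m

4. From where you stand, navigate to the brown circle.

turn left 96°, forward 2.3 m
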